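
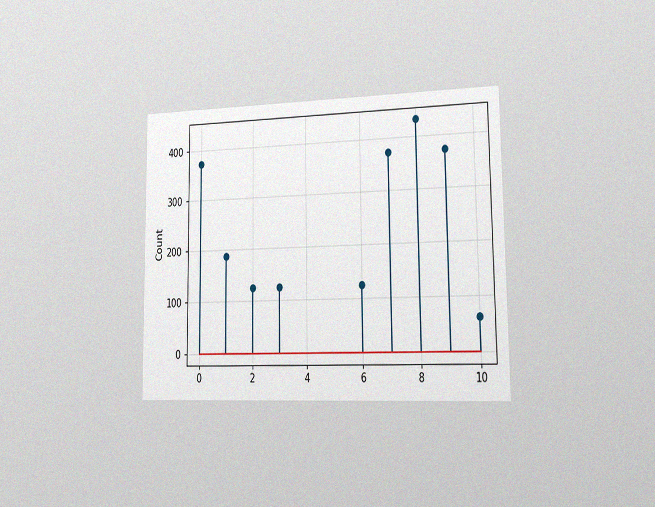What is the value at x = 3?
124

The chart is viewed slightly from the right, with some photo noise. The stem at x=3 reaches 124.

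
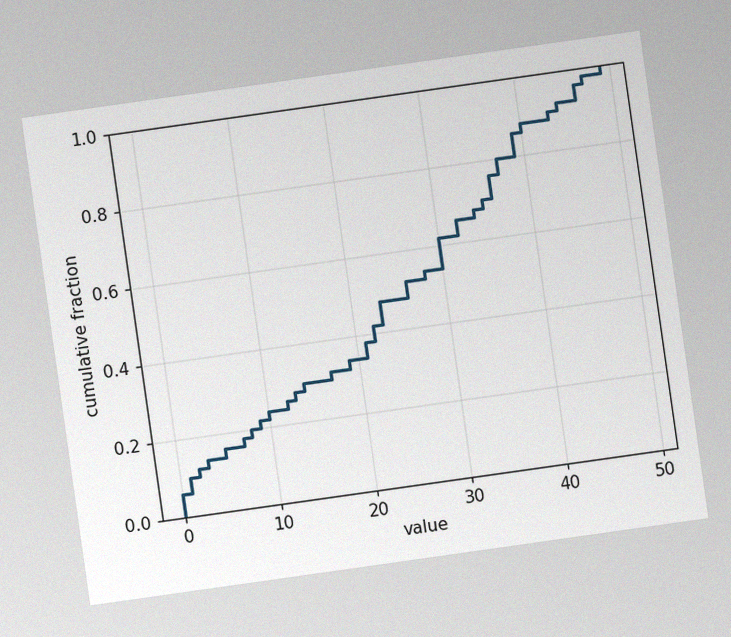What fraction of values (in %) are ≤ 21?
38%

The chart is tilted about 8° counter-clockwise, with some photo noise. At x=21 the ECDF step is at 38%.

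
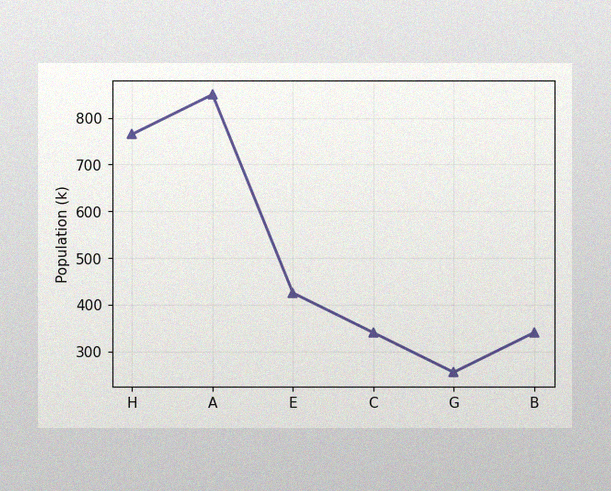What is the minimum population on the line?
The image has some photo noise and uneven lighting. The lowest point is at G, and reading across to the y-axis gives 255k.

255k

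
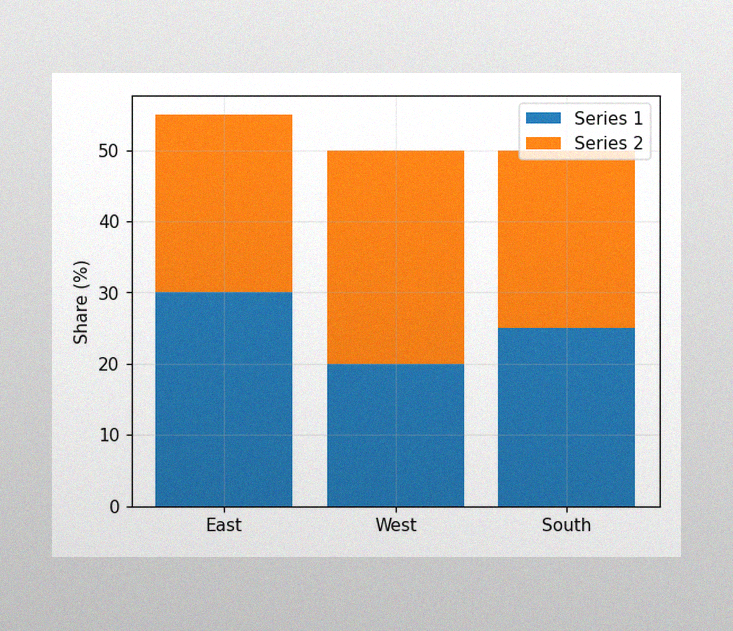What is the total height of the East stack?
55%

The image has some photo noise and uneven lighting. The East stack's top reaches 55% on the y-axis.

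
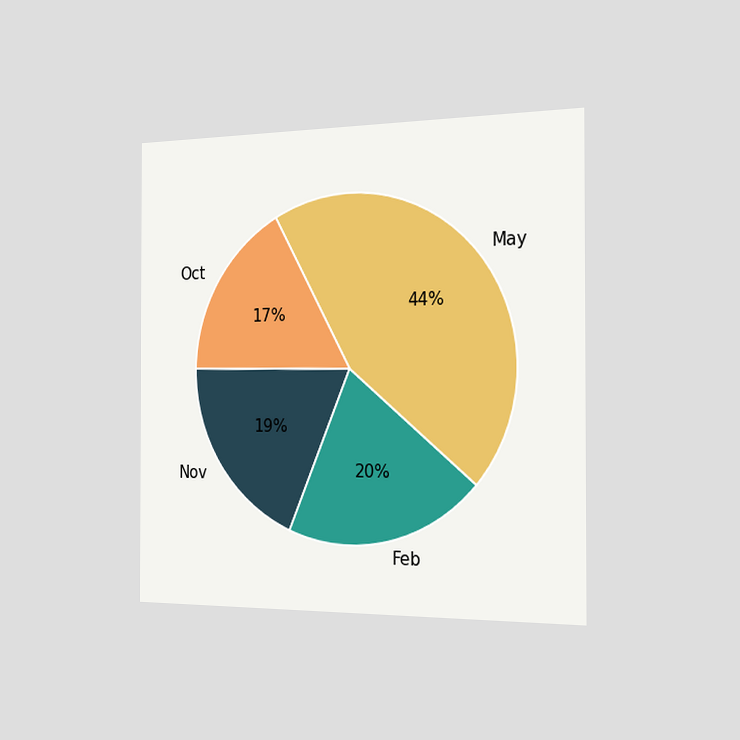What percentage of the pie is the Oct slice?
17%

The chart is viewed slightly from the right. The Oct slice takes up 17% of the pie.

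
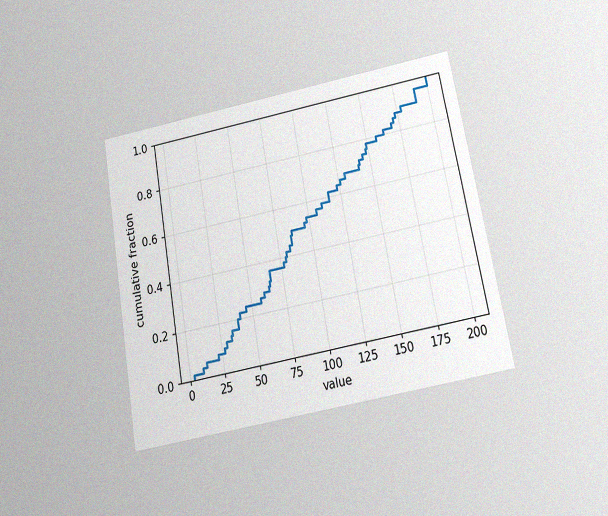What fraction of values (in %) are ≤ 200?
100%

The chart is tilted about 10° counter-clockwise and viewed slightly from below, with some photo noise. At x=200 the ECDF step is at 100%.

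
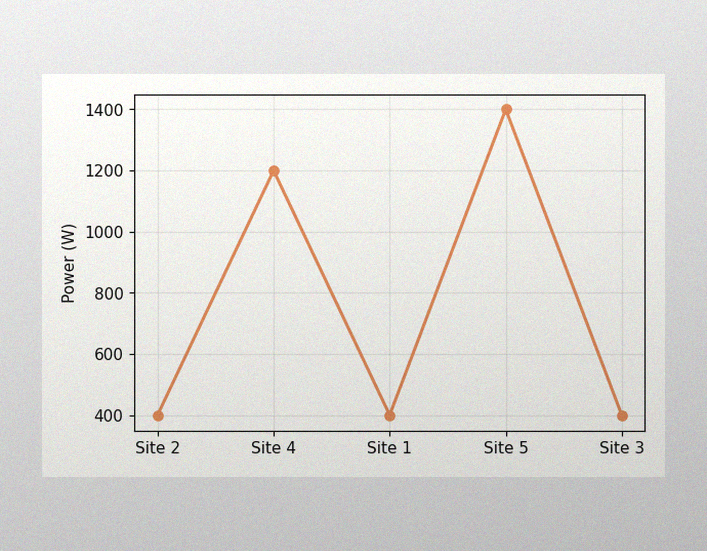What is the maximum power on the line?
The image has some photo noise and uneven lighting. The highest point is at Site 5, and reading across to the y-axis gives 1400W.

1400W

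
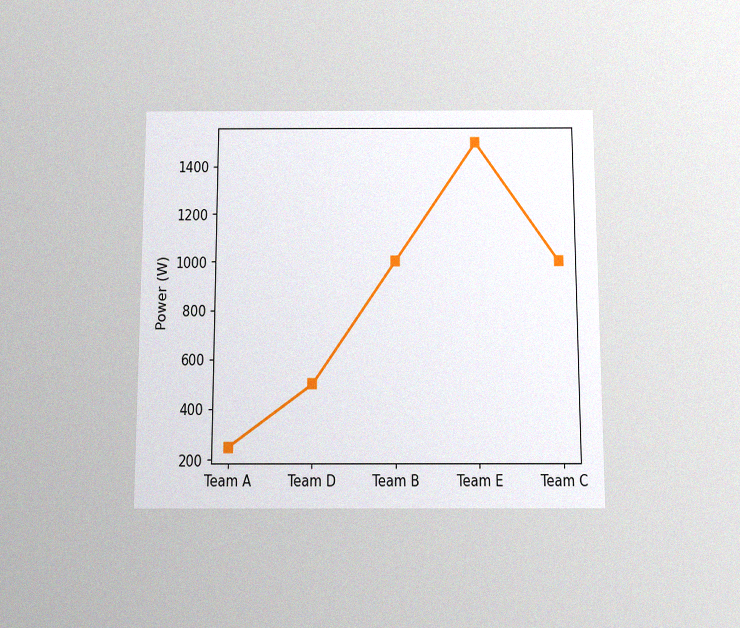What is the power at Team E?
The chart is viewed slightly from below, with some photo noise. At Team E, the line is at 1500W.

1500W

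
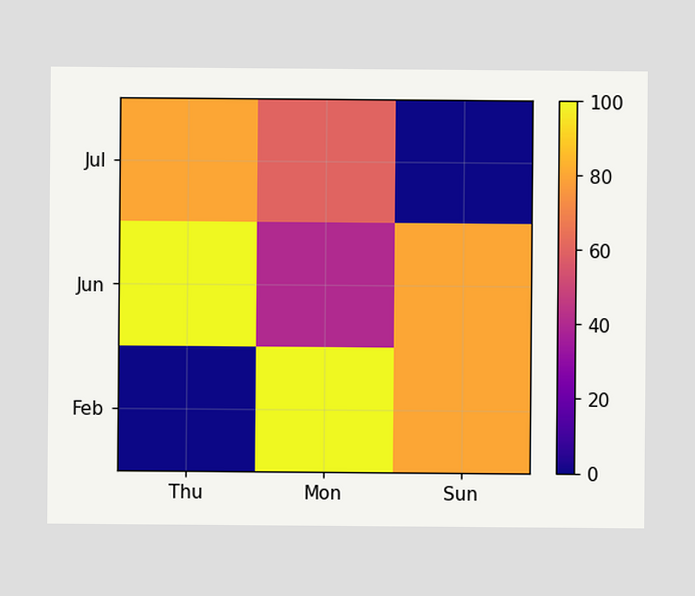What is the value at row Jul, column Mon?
Matching cell (Jul, Mon) against the colorbar gives 60.

60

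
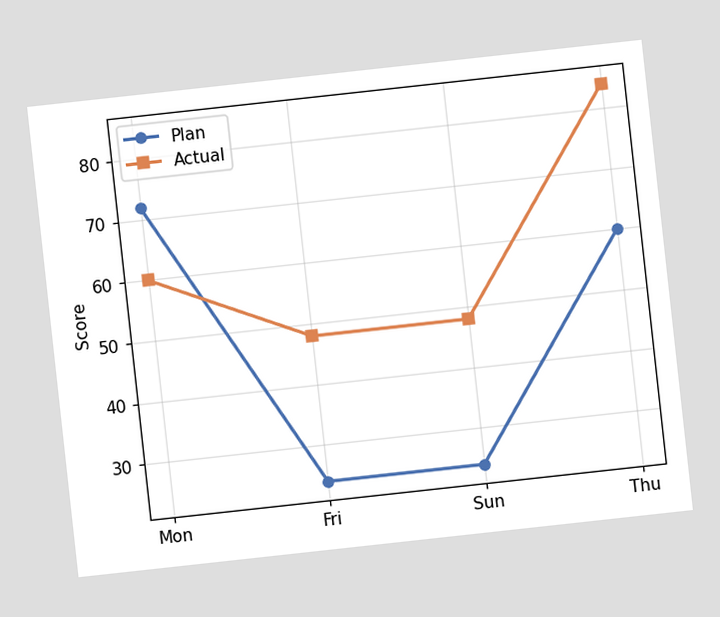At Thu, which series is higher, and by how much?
The chart is tilted about 6° counter-clockwise. At Thu, Actual sits above the other line by 24.

Actual, by 24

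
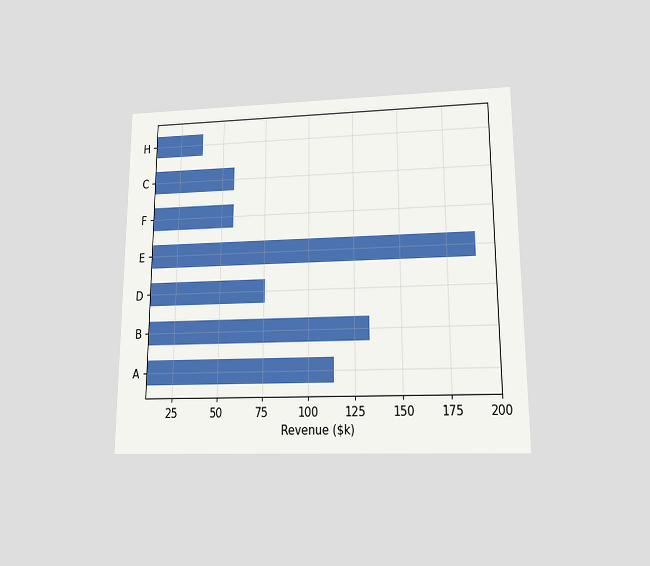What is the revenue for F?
The chart is viewed slightly from below. Reading along the chart's x-axis, the F bar reaches $57k.

$57k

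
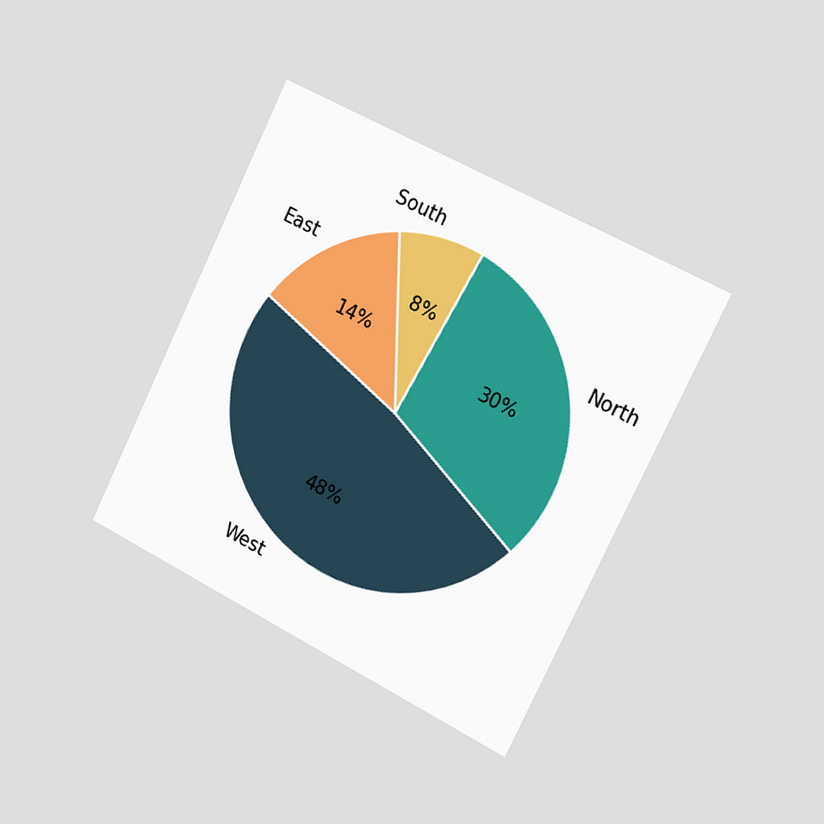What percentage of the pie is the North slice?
30%

The chart is tilted about 26° clockwise and viewed slightly from the right. The North slice takes up 30% of the pie.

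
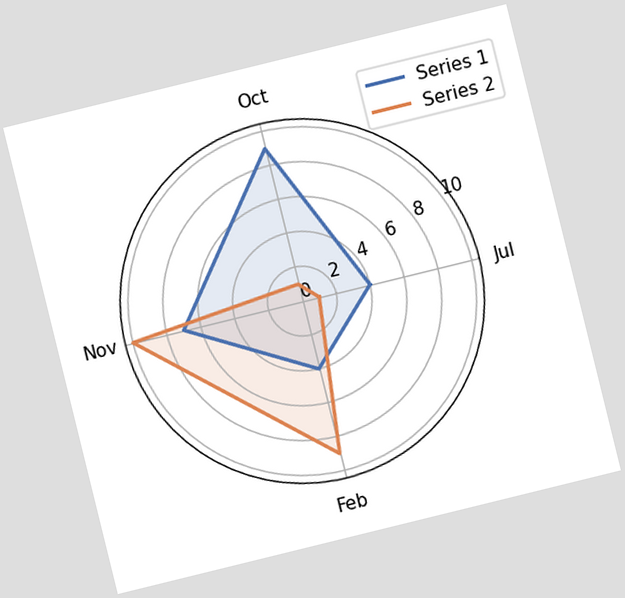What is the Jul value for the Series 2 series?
The chart is tilted about 14° counter-clockwise. On the Jul axis, Series 2 reaches 1.

1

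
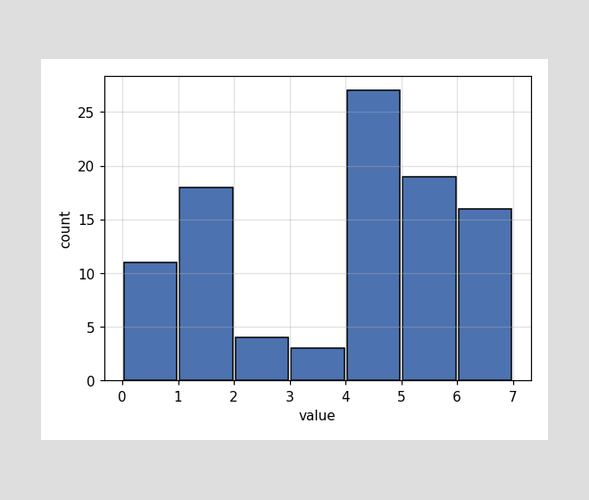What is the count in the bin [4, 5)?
27

The [4, 5) bin has height 27.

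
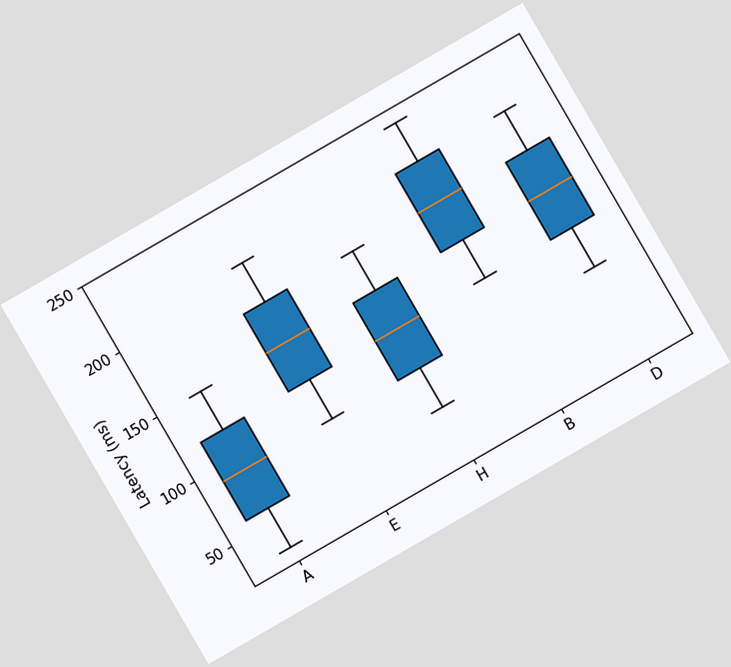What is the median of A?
90ms

The chart is tilted about 30° counter-clockwise. The median line in the A box sits at 90ms.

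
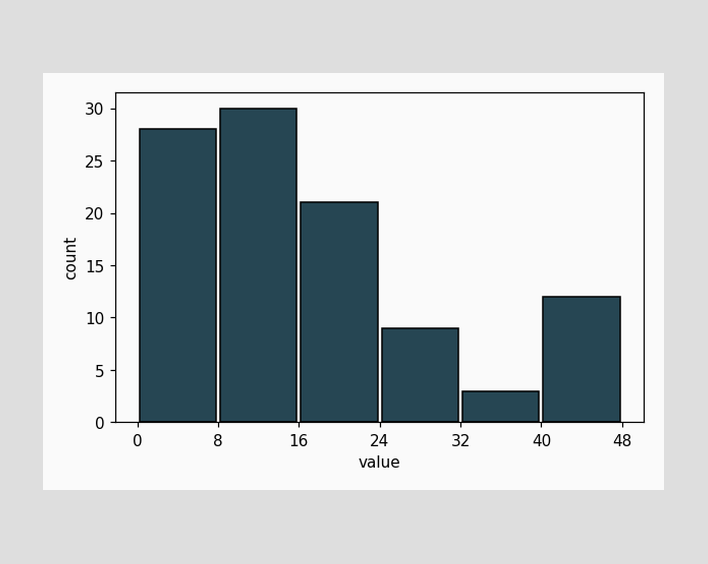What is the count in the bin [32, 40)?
The [32, 40) bin has height 3.

3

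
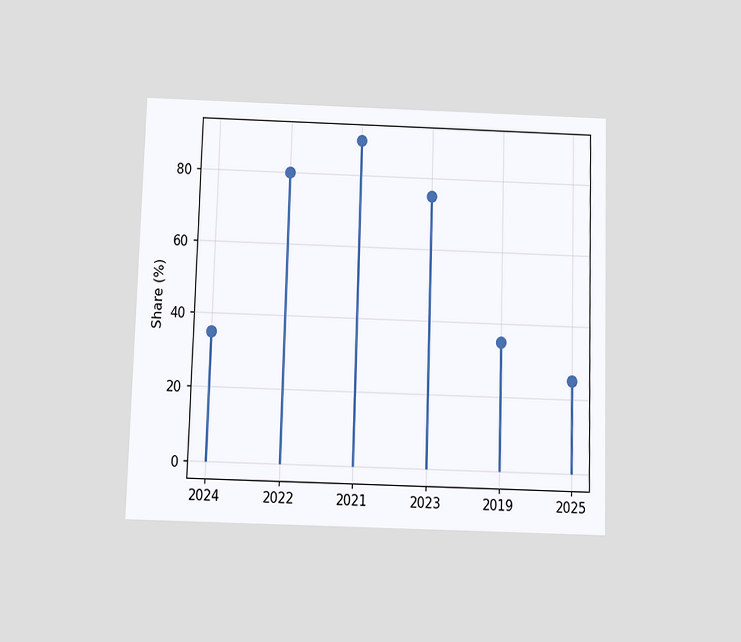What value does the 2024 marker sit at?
The chart is viewed slightly from below. The 2024 marker sits at 35%.

35%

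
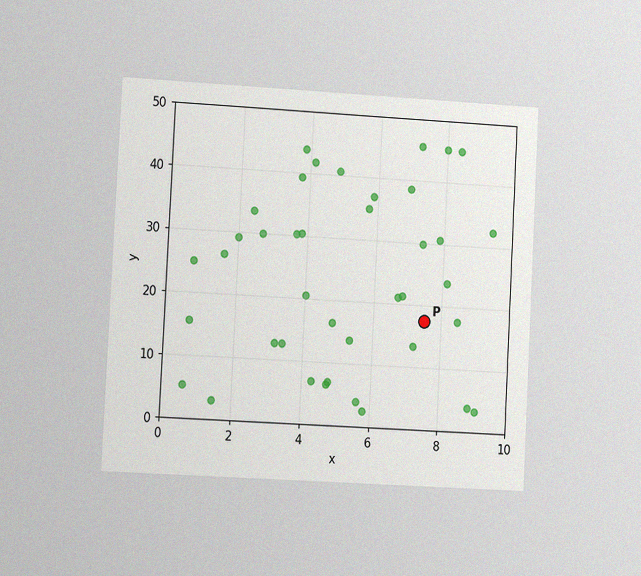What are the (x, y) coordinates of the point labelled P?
(7.5, 17.5)

The chart is tilted about 3° clockwise and viewed at a slight angle, with some photo noise. Following the gridlines from P to each axis, P sits at (7.5, 17.5).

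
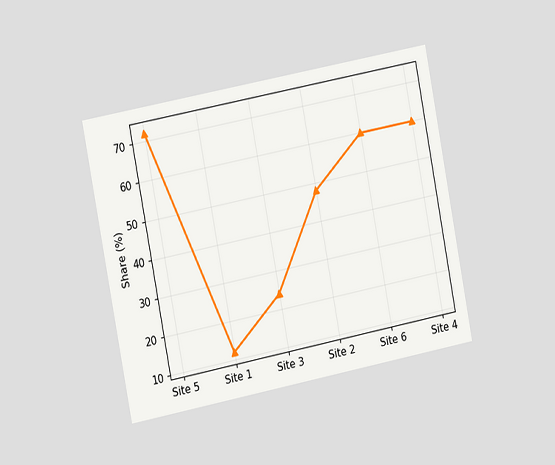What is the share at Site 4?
60%

The chart is tilted about 11° counter-clockwise and viewed slightly from the left. At Site 4, the line is at 60%.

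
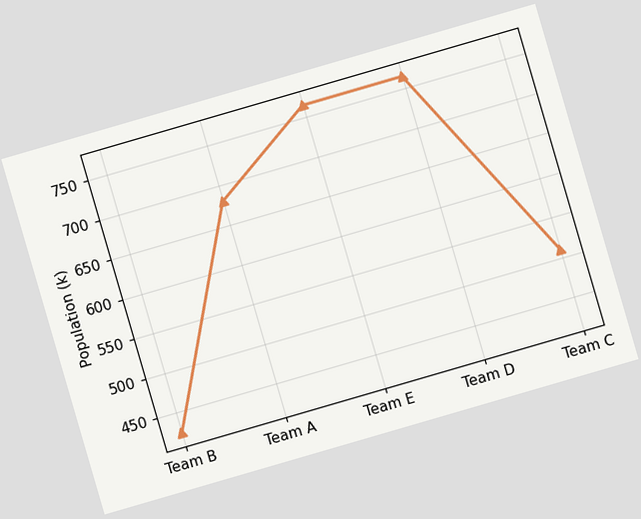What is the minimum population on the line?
The chart is tilted about 16° counter-clockwise. The lowest point is at Team B, and reading across to the y-axis gives 425k.

425k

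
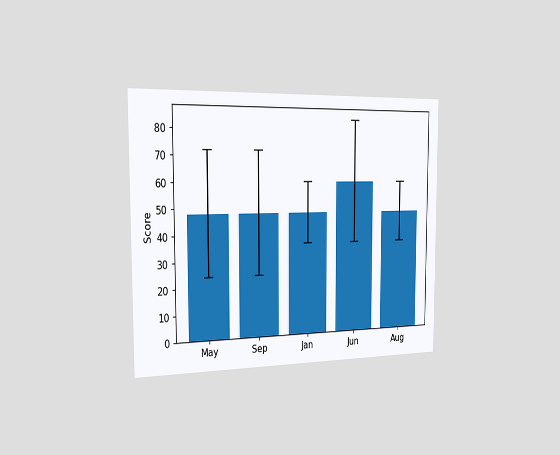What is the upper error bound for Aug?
The chart is viewed slightly from the left. The Aug bar's upper whisker reaches 60.

60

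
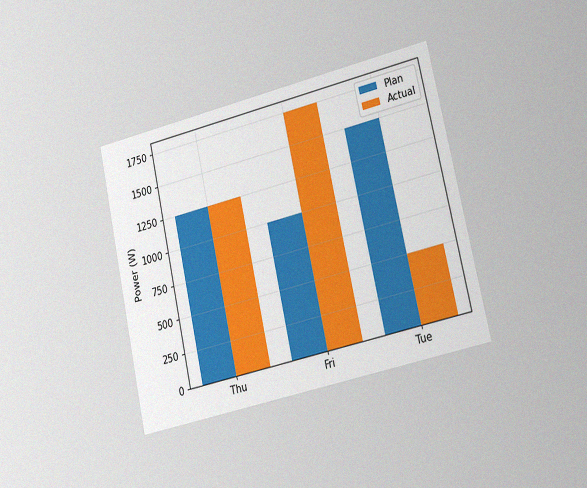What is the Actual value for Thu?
1250W

The chart is tilted about 13° counter-clockwise and viewed slightly from the right, with some photo noise. The Actual bar at Thu reaches 1250W on the y-axis.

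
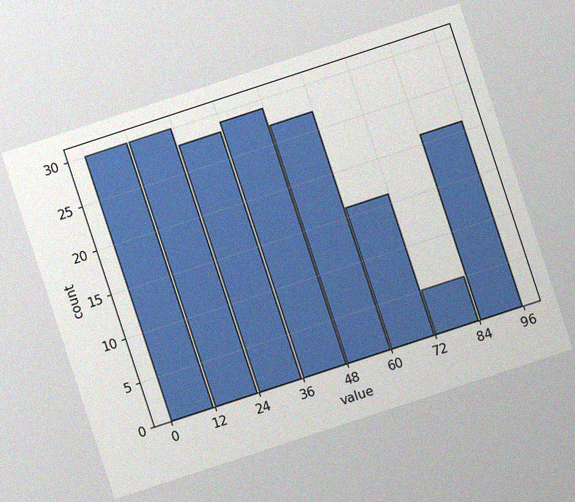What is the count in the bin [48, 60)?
27

The chart is tilted about 18° counter-clockwise, with some photo noise. The [48, 60) bin has height 27.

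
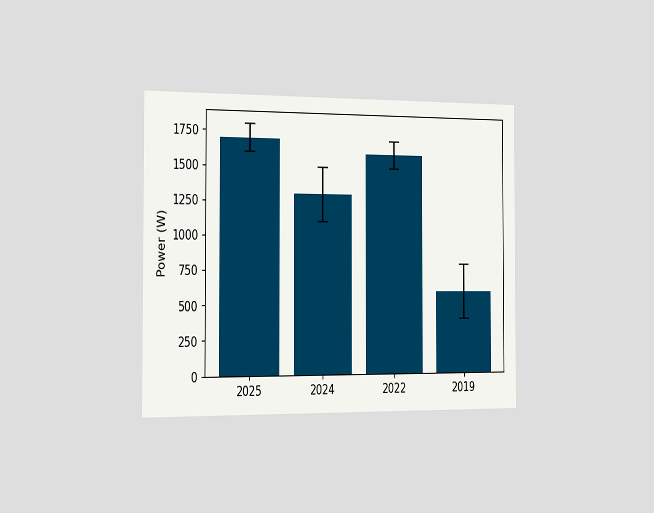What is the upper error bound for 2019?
800W

The chart is viewed slightly from the left. The 2019 bar's upper whisker reaches 800W.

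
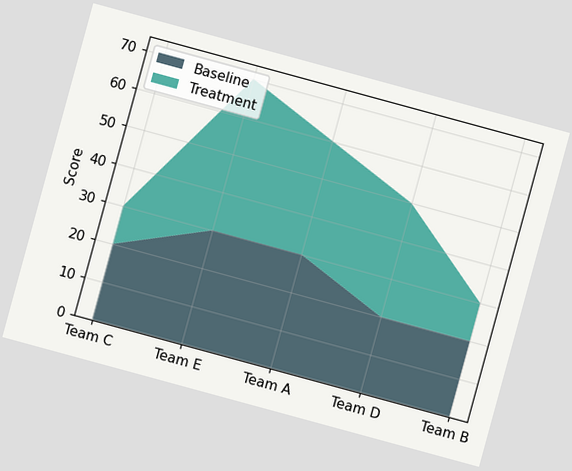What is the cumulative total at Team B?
30

The chart is tilted about 15° clockwise. The stacked total at Team B reaches 30.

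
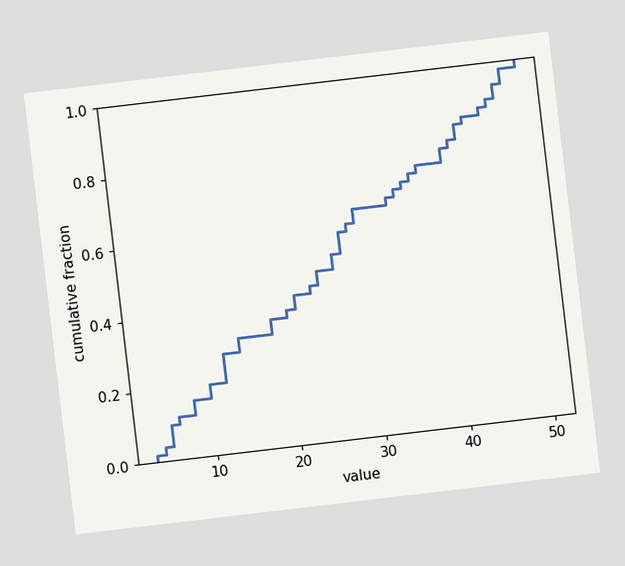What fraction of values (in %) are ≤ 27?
58%

The chart is tilted about 7° counter-clockwise. At x=27 the ECDF step is at 58%.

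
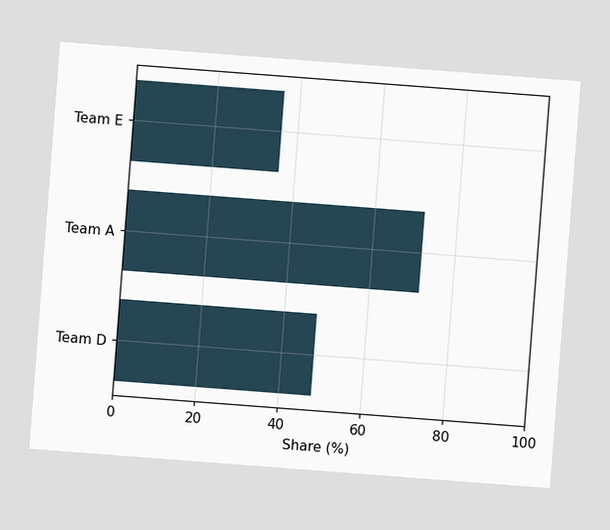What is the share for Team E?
The chart is tilted about 4° clockwise. Reading along the chart's x-axis, the Team E bar reaches 36%.

36%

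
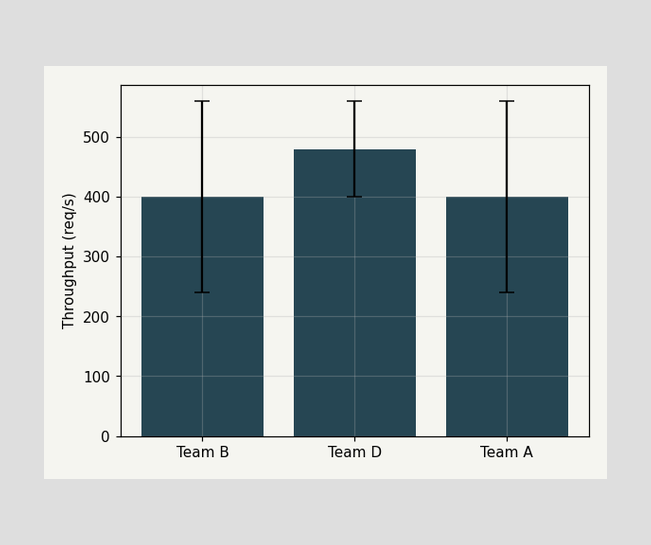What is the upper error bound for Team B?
The Team B bar's upper whisker reaches 560req/s.

560req/s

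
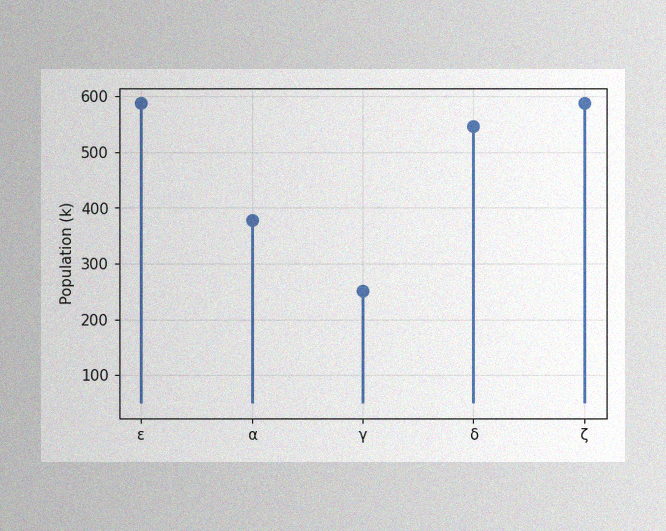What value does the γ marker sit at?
252k

The image has some photo noise and uneven lighting. The γ marker sits at 252k.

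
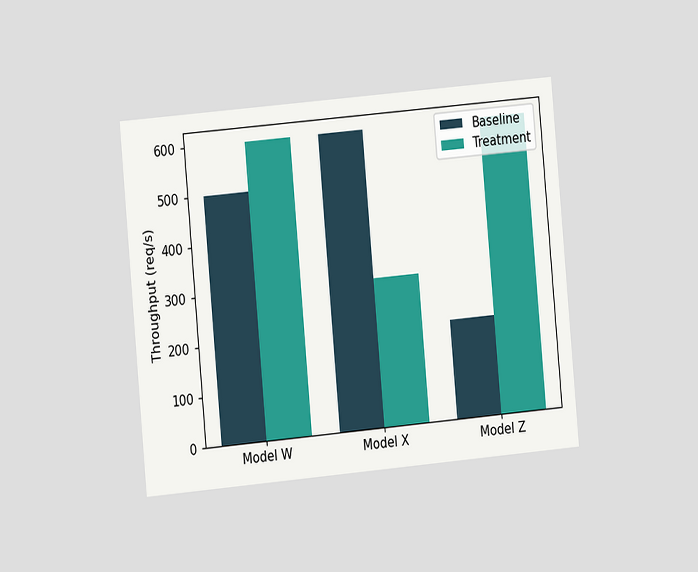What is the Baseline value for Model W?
500req/s

The chart is tilted about 5° counter-clockwise and viewed at a slight angle. The Baseline bar at Model W reaches 500req/s on the y-axis.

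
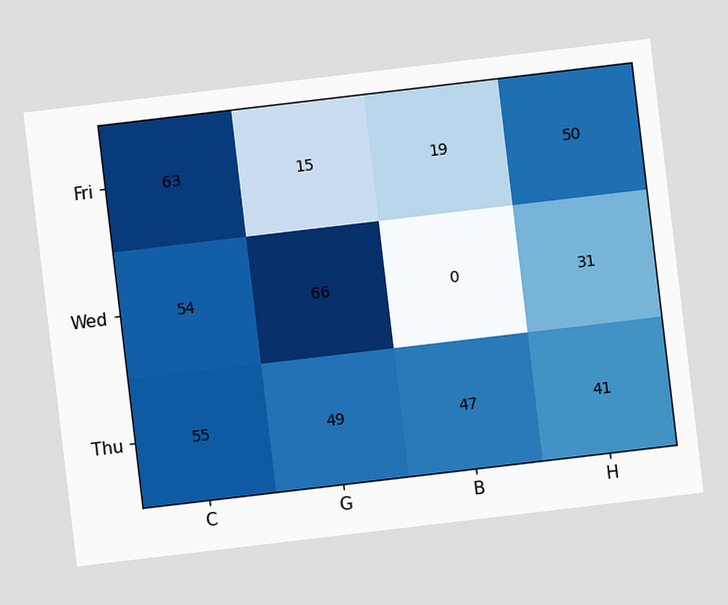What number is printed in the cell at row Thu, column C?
55

The chart is tilted about 7° counter-clockwise. The (Thu, C) cell reads 55.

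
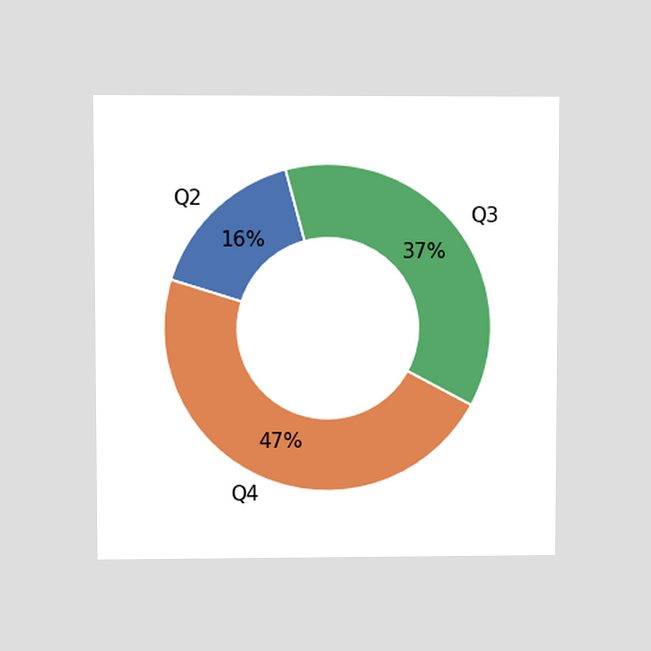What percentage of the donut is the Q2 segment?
16%

The chart is viewed at a slight angle. The Q2 segment takes up 16% of the ring.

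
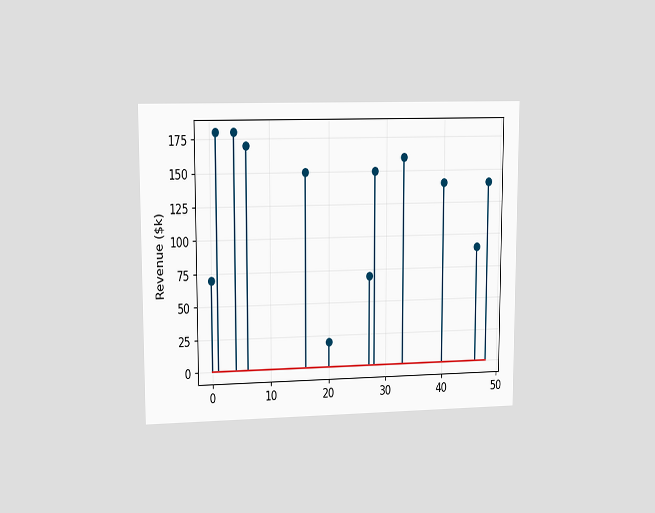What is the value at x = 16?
The chart is viewed at a slight angle. The stem at x=16 reaches $150k.

$150k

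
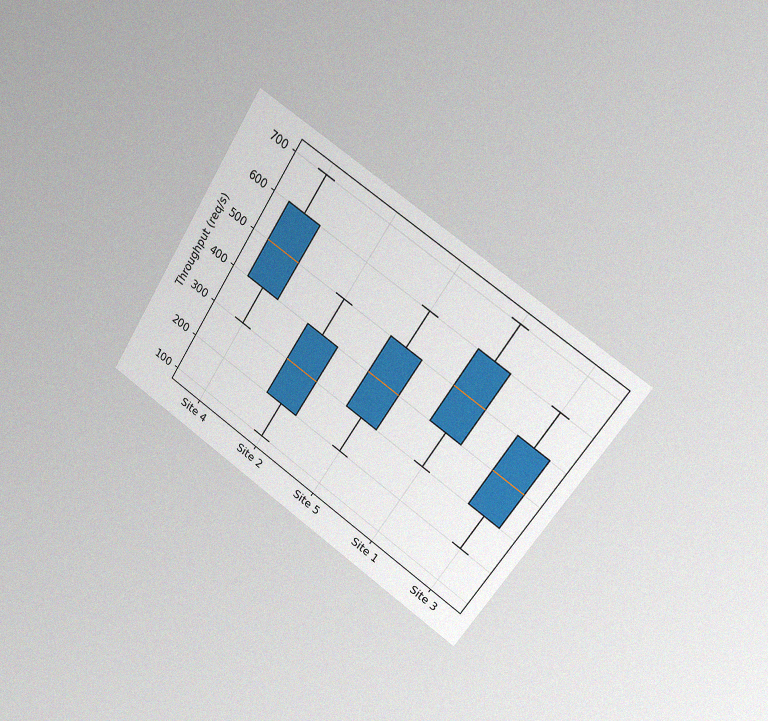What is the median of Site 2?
The chart is tilted about 33° clockwise and viewed slightly from the right, with some photo noise. The median line in the Site 2 box sits at 300req/s.

300req/s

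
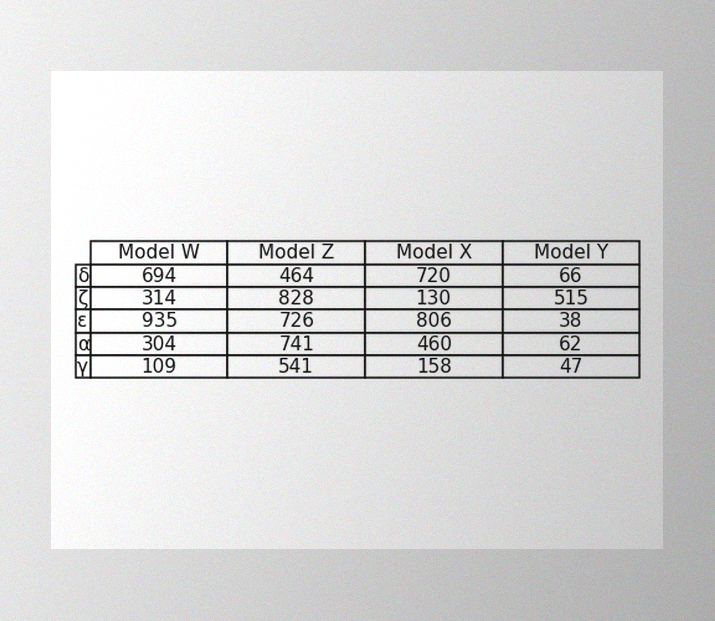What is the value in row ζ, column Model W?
The image has some photo noise and uneven lighting. The (ζ, Model W) cell reads 314.

314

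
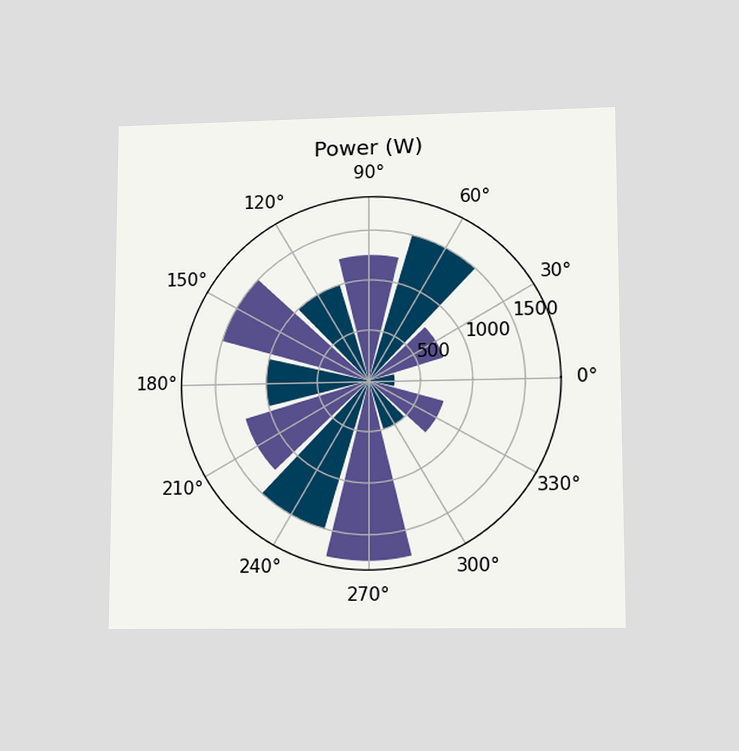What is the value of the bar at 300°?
500W

The chart is viewed at a slight angle. The bar at 300° reaches 500W on the radial axis.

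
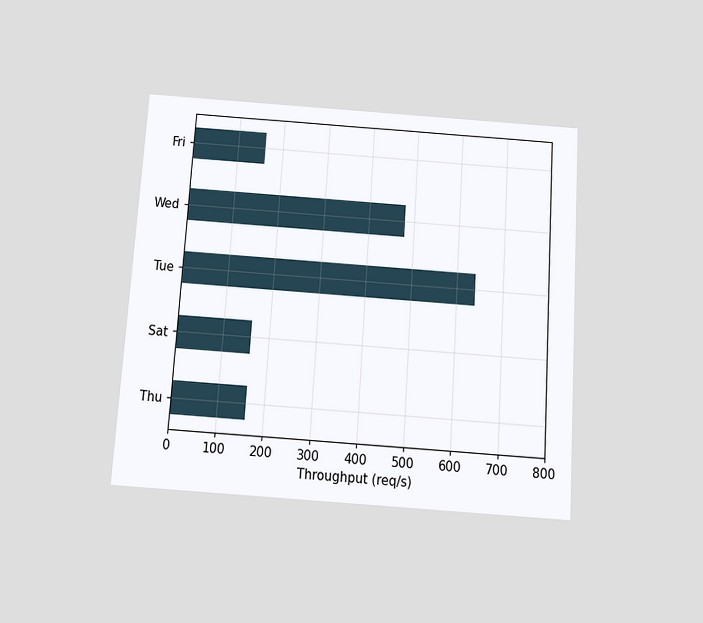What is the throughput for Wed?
The chart is tilted about 4° clockwise and viewed slightly from below. Reading along the chart's x-axis, the Wed bar reaches 480req/s.

480req/s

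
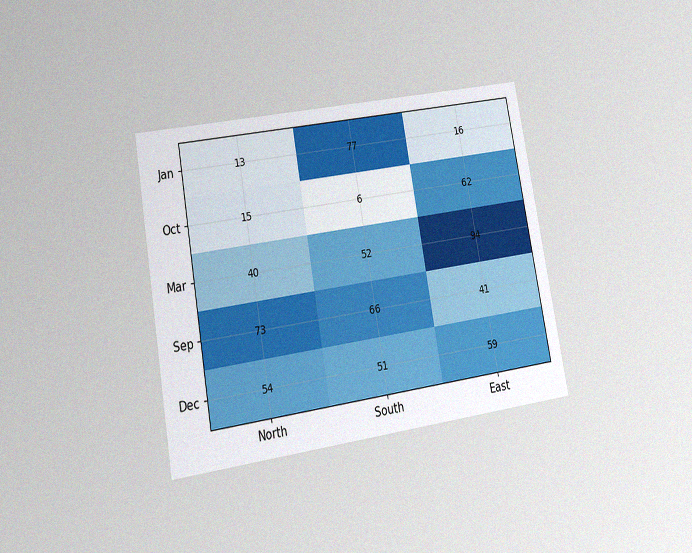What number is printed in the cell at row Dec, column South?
The chart is tilted about 10° counter-clockwise and viewed at a slight angle, with some photo noise. The (Dec, South) cell reads 51.

51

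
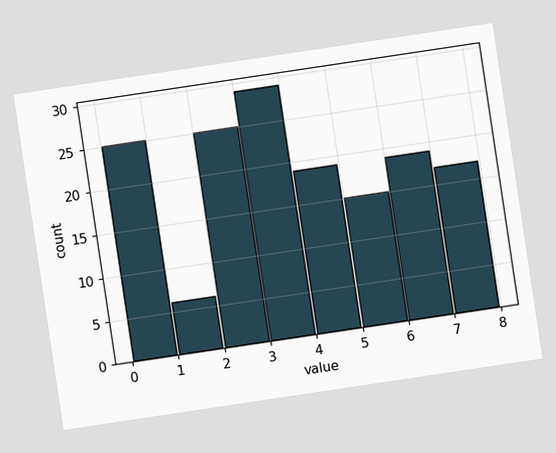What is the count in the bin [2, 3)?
25

The chart is tilted about 9° counter-clockwise. The [2, 3) bin has height 25.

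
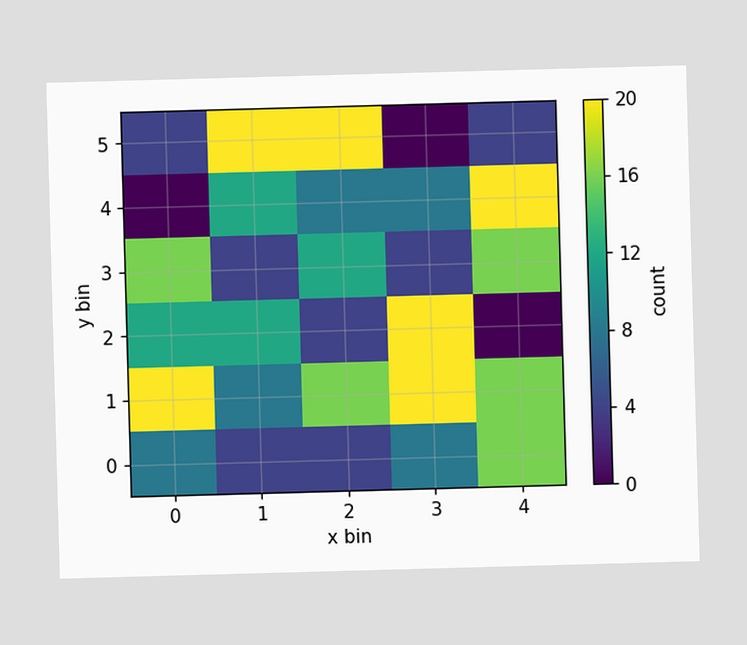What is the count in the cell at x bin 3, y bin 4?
Matching the cell (3, 4) against the colorbar gives 8.

8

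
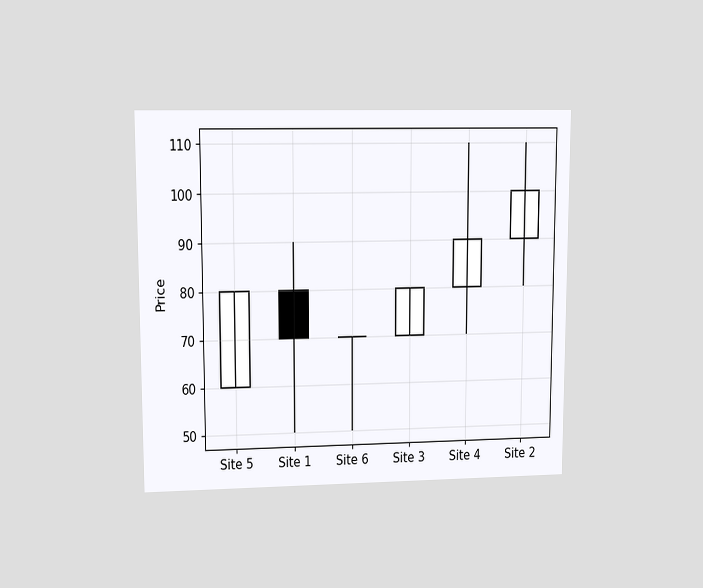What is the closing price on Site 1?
The chart is viewed at a slight angle. The Site 1 candle closes at 70.

70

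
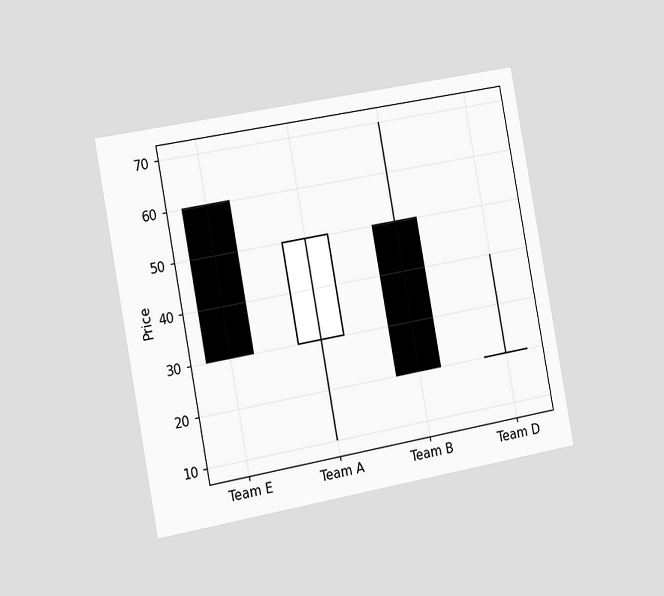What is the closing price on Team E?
30

The chart is tilted about 10° counter-clockwise and viewed slightly from the left. The Team E candle closes at 30.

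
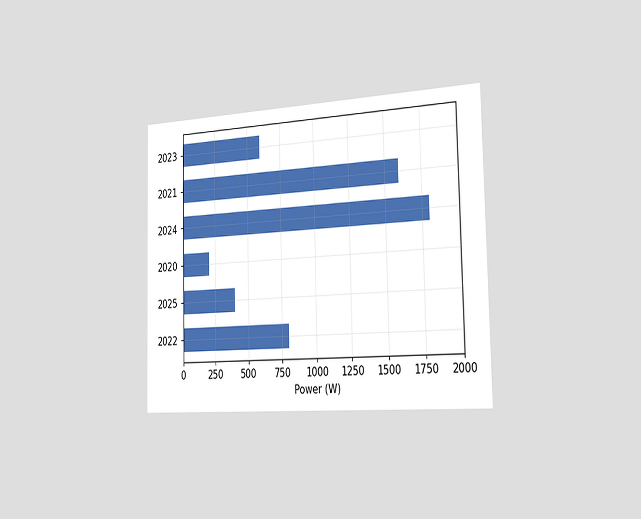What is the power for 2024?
The chart is viewed slightly from the right. Reading along the chart's x-axis, the 2024 bar reaches 1800W.

1800W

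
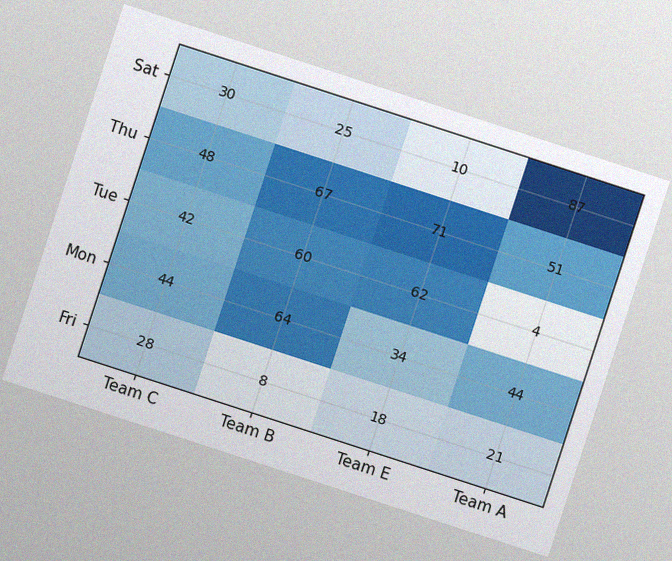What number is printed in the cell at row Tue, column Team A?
4

The chart is tilted about 18° clockwise, with some photo noise. The (Tue, Team A) cell reads 4.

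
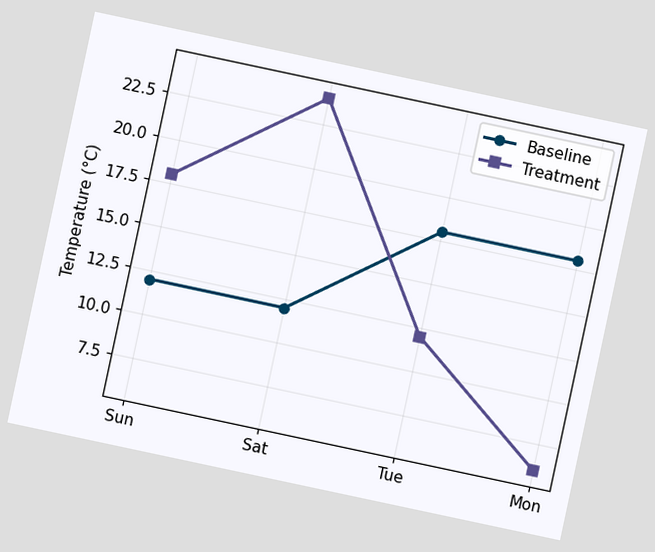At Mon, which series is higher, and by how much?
The chart is tilted about 12° clockwise. At Mon, Baseline sits above the other line by 12°C.

Baseline, by 12°C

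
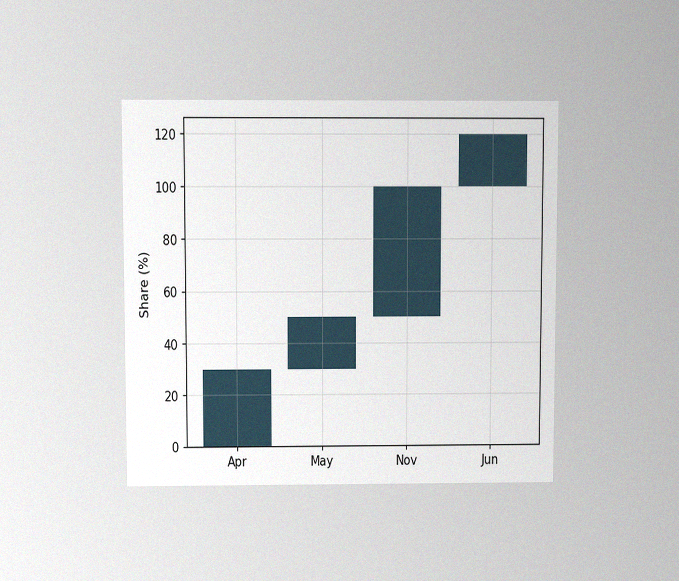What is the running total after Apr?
30%

The chart is viewed slightly from above, with some photo noise. After Apr the running total reaches 30%.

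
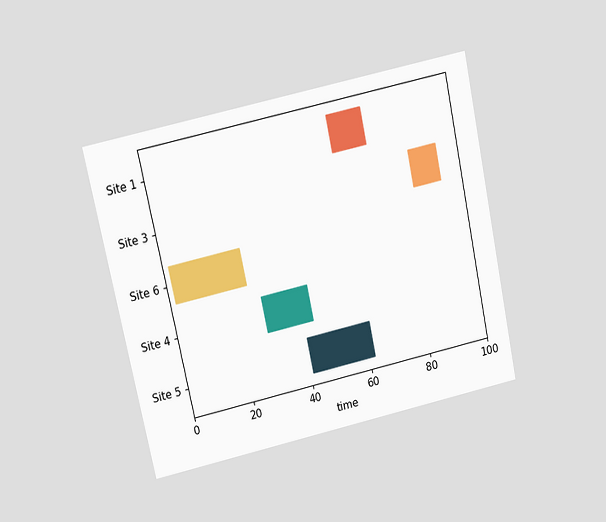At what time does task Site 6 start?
2

The chart is tilted about 12° counter-clockwise and viewed at a slight angle. The Site 6 bar begins at t=2.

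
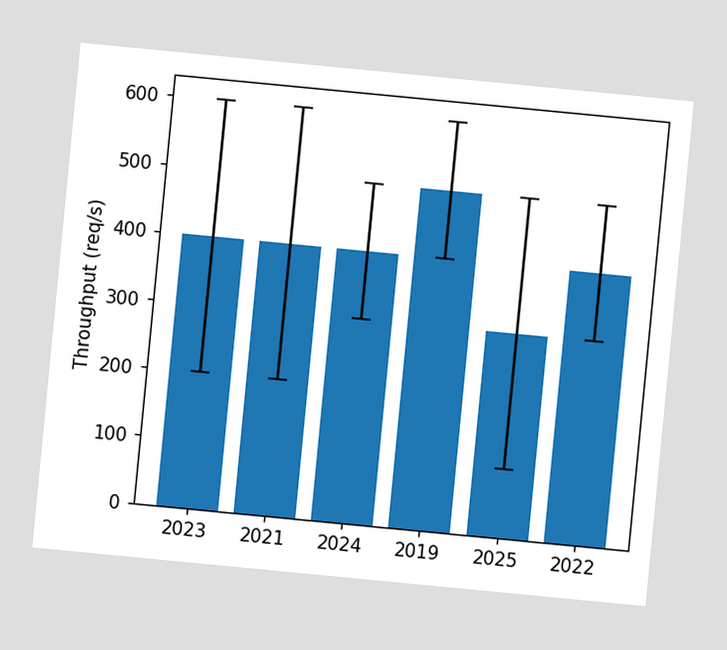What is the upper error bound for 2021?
The chart is tilted about 5° clockwise. The 2021 bar's upper whisker reaches 600req/s.

600req/s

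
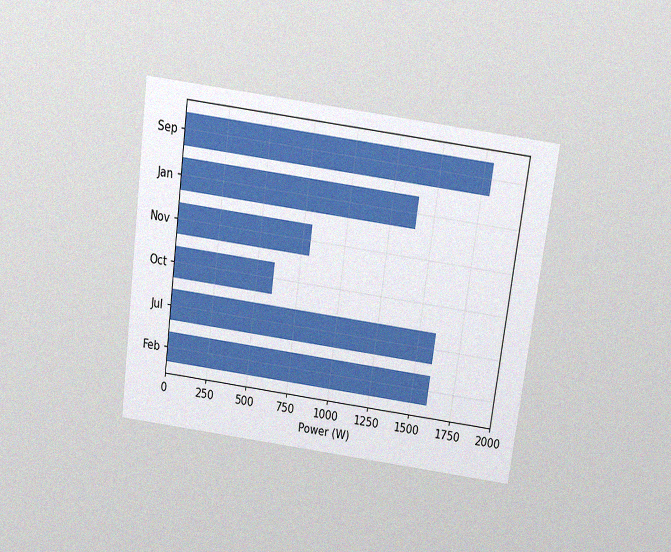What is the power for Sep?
The chart is tilted about 8° clockwise and viewed slightly from above, with some photo noise. Reading along the chart's x-axis, the Sep bar reaches 1800W.

1800W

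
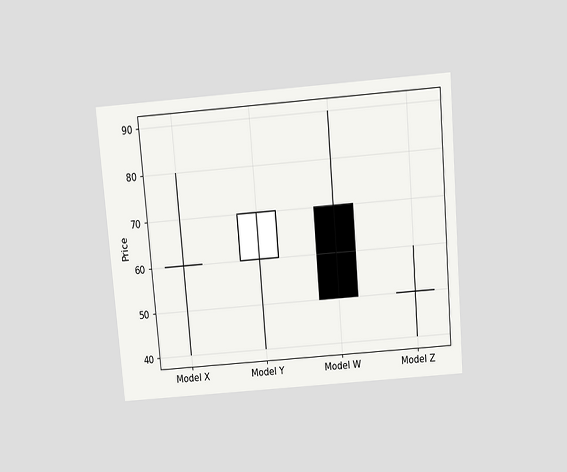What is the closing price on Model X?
60

The chart is tilted about 5° counter-clockwise and viewed slightly from above. The Model X candle closes at 60.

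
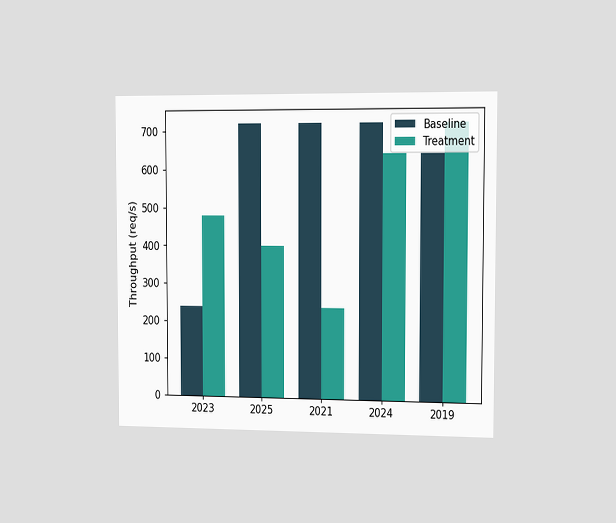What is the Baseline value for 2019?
640req/s

The chart is viewed slightly from the right. The Baseline bar at 2019 reaches 640req/s on the y-axis.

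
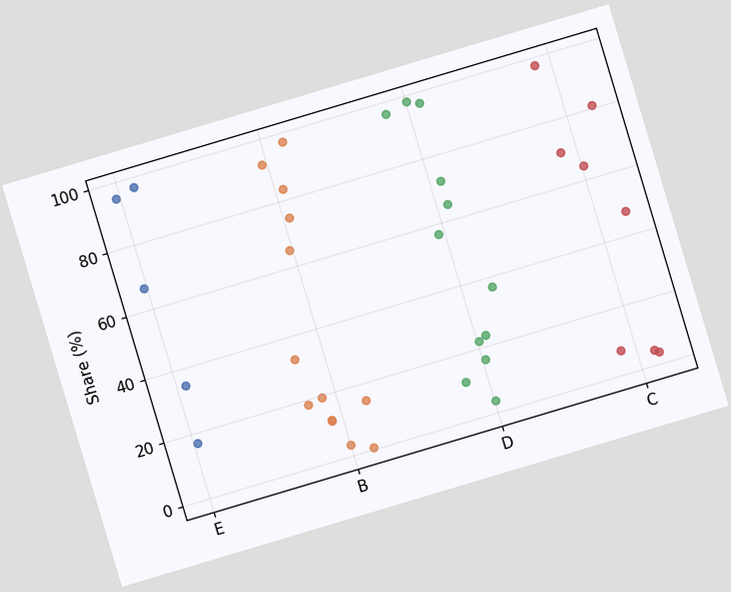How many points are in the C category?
The chart is tilted about 17° counter-clockwise. Counting the markers in the C column gives 8.

8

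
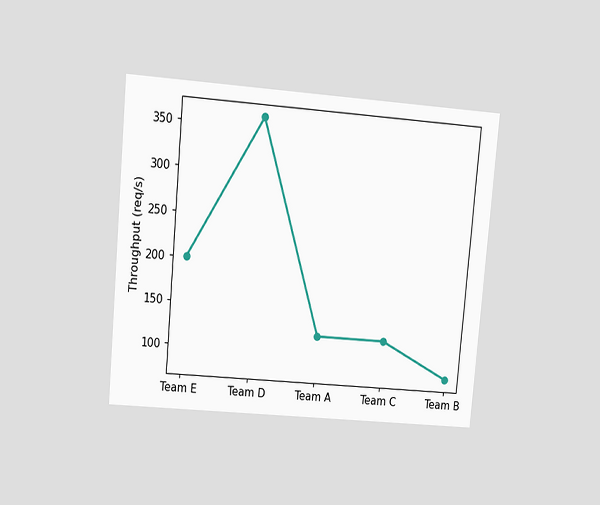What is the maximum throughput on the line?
The chart is tilted about 5° clockwise and viewed at a slight angle. The highest point is at Team D, and reading across to the y-axis gives 360req/s.

360req/s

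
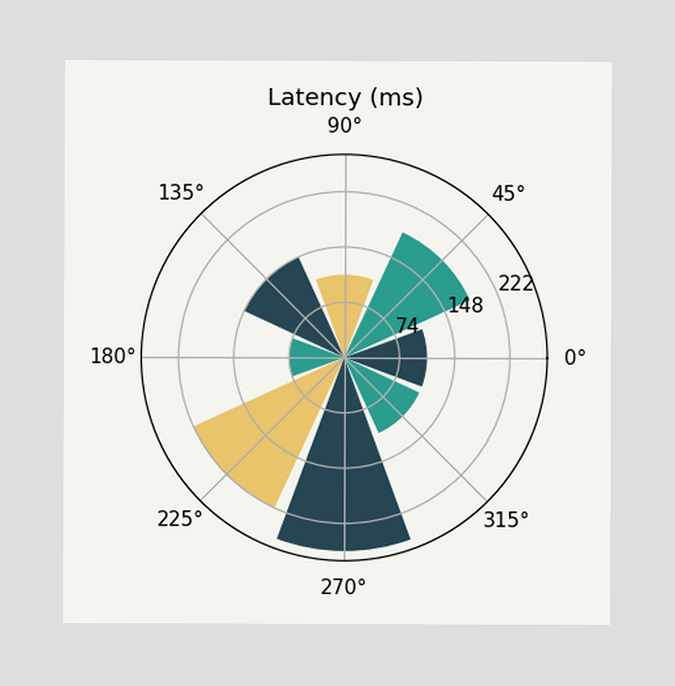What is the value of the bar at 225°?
The bar at 225° reaches 222ms on the radial axis.

222ms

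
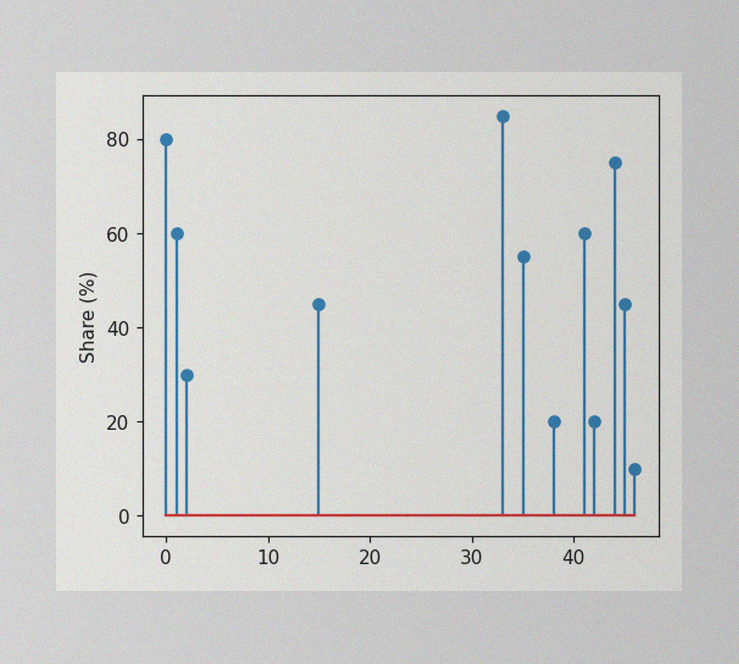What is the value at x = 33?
The image has some photo noise and uneven lighting. The stem at x=33 reaches 85%.

85%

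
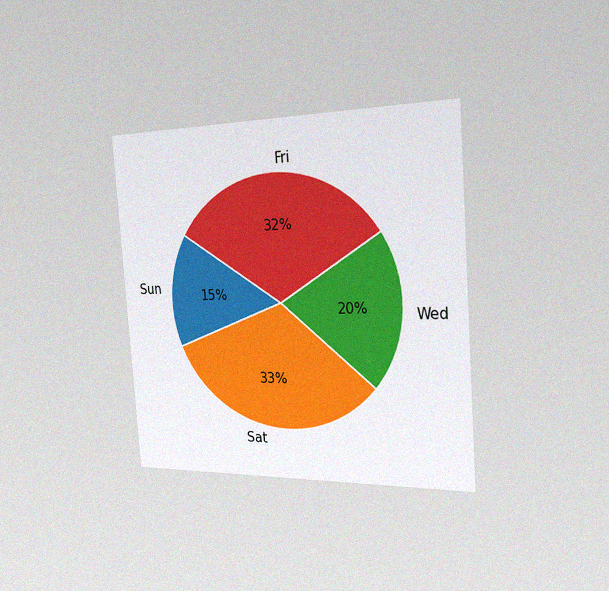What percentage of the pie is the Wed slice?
20%

The chart is tilted about 4° counter-clockwise and viewed slightly from the right, with some photo noise. The Wed slice takes up 20% of the pie.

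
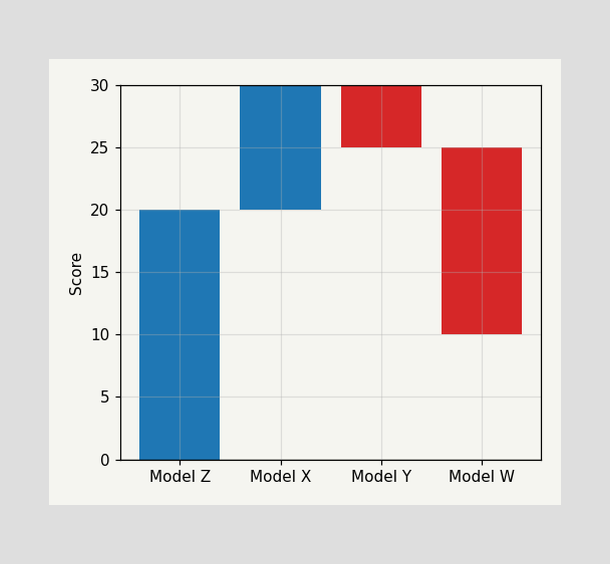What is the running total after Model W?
10

After Model W the running total reaches 10.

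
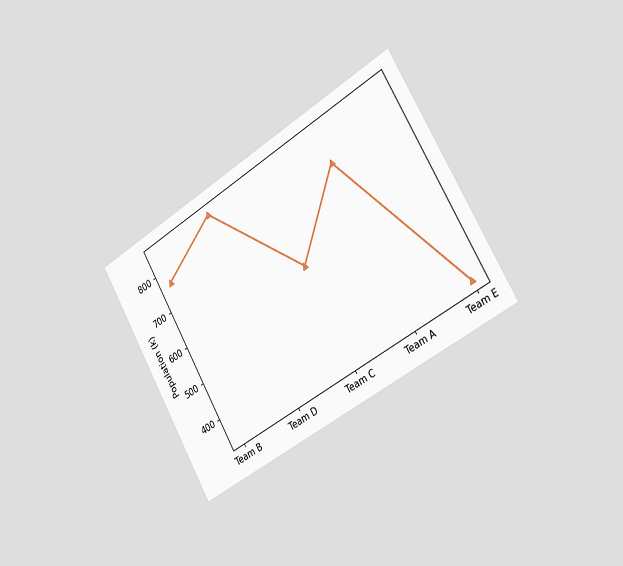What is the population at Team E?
340k

The chart is tilted about 30° counter-clockwise and viewed slightly from the right. At Team E, the line is at 340k.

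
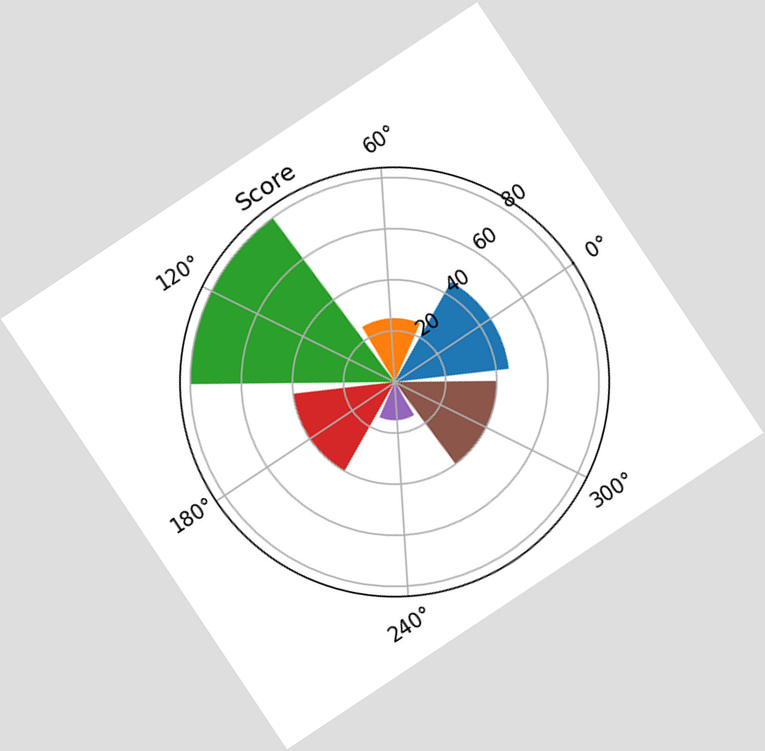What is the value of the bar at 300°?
40

The chart is tilted about 34° counter-clockwise. The bar at 300° reaches 40 on the radial axis.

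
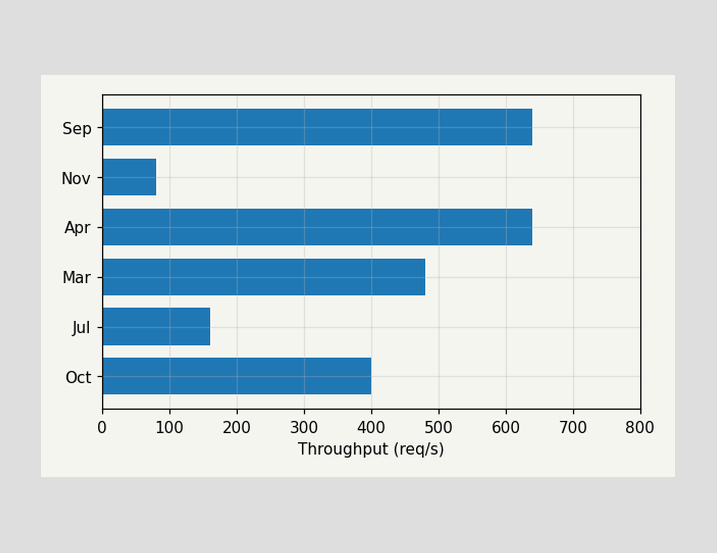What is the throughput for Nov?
80req/s

Reading along the chart's x-axis, the Nov bar reaches 80req/s.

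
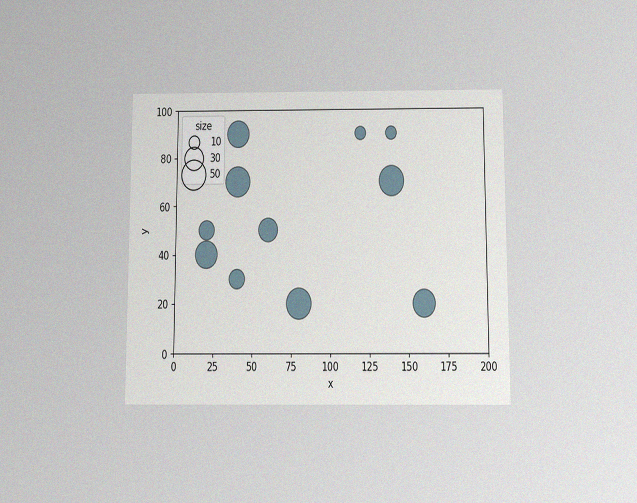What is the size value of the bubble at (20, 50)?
20

The chart is viewed slightly from below, with some photo noise. Matching the bubble at (20, 50) against the size legend gives 20.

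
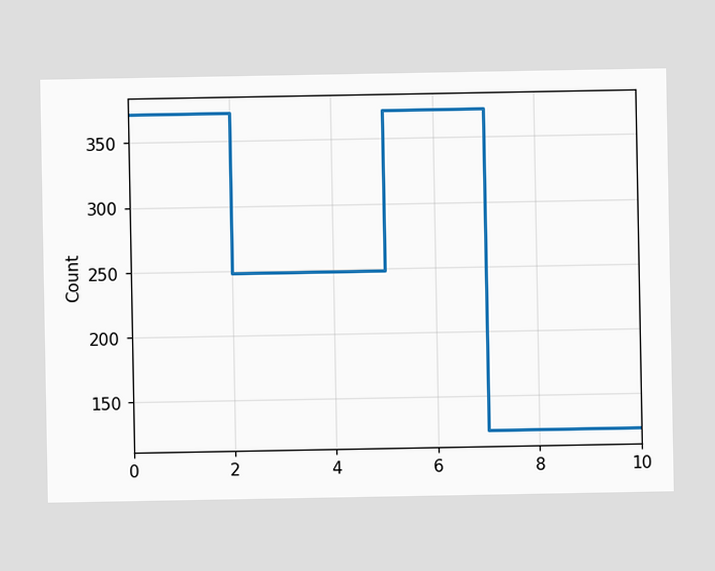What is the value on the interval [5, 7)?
On [5, 7) the step sits at 372.

372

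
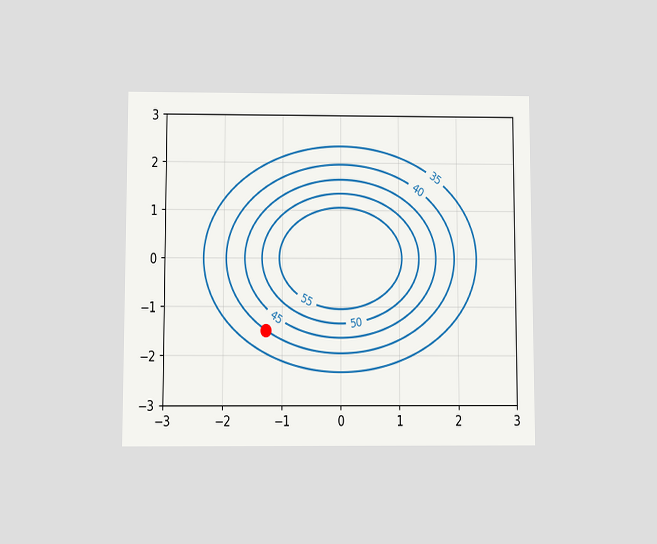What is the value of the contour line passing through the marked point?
40

The chart is viewed slightly from below. The marked point sits on the contour labelled 40.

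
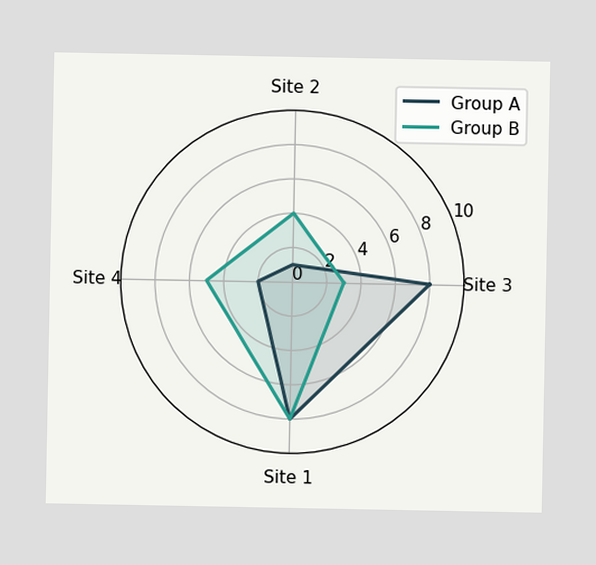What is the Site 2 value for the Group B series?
On the Site 2 axis, Group B reaches 4.

4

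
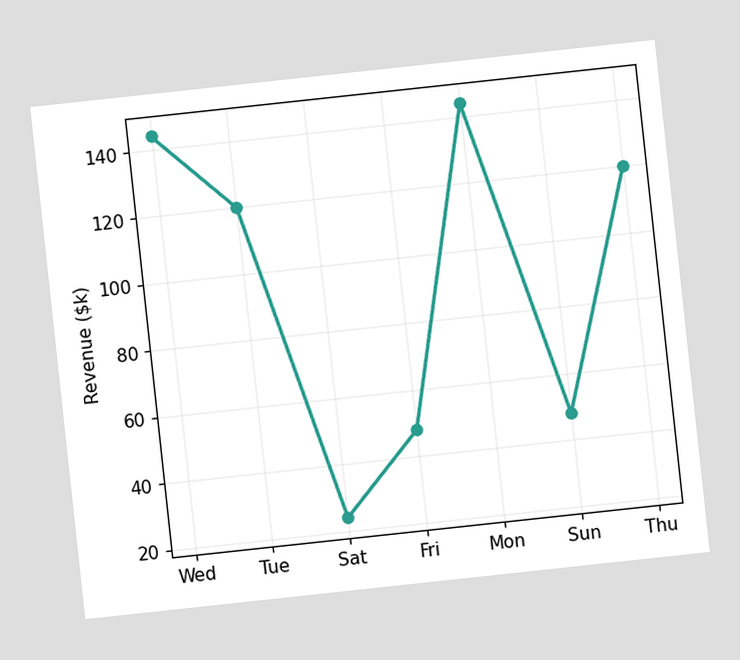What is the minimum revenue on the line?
$24k

The chart is tilted about 6° counter-clockwise. The lowest point is at Sat, and reading across to the y-axis gives $24k.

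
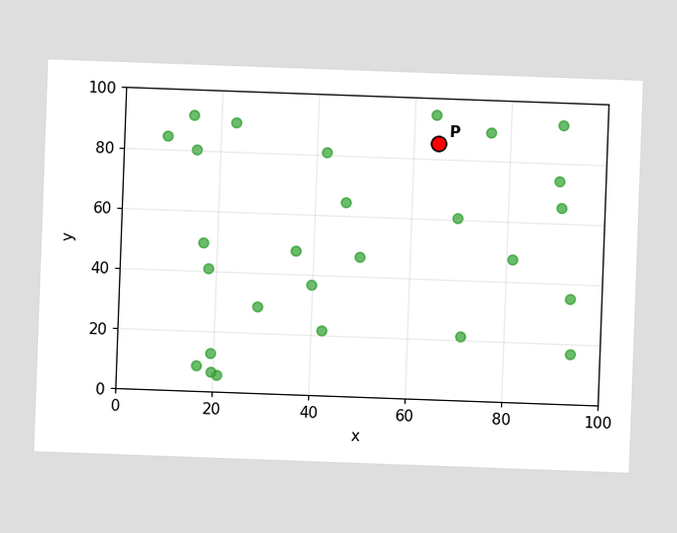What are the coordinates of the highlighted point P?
The chart is tilted about 2° clockwise. Following the gridlines from P to each axis, P sits at (65, 85).

(65, 85)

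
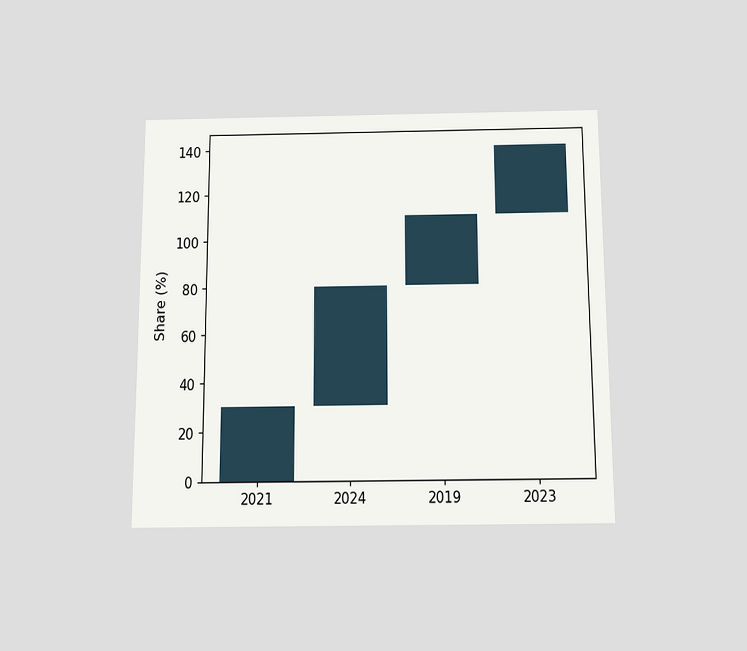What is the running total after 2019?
110%

The chart is viewed slightly from below. After 2019 the running total reaches 110%.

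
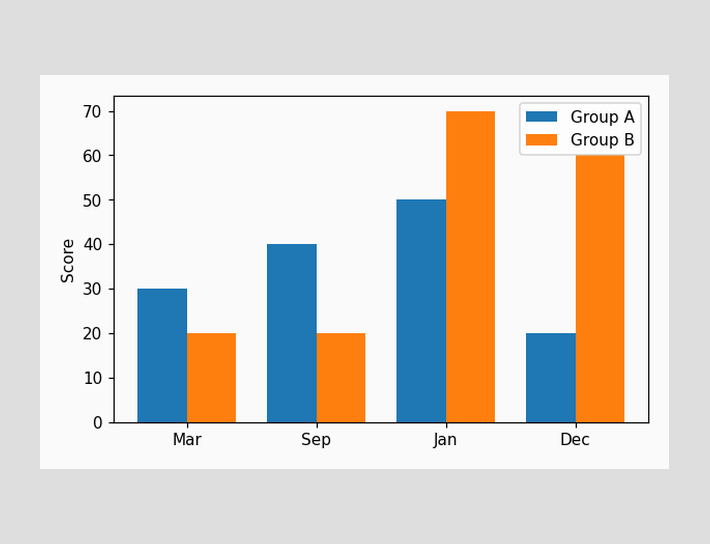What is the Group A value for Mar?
30

The Group A bar at Mar reaches 30 on the y-axis.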